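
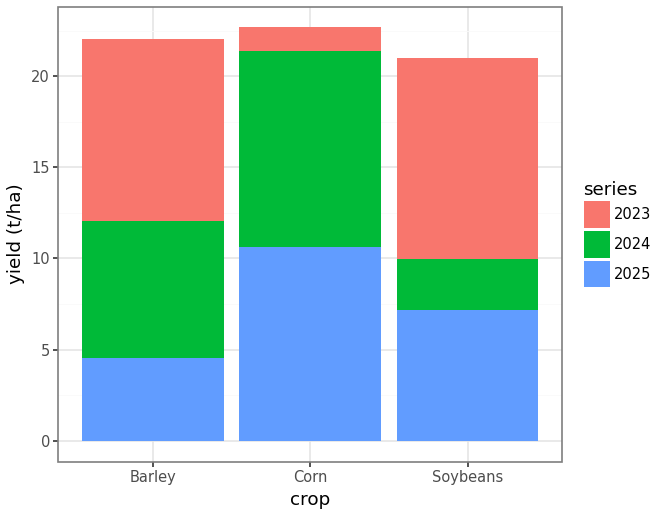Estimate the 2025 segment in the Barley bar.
2025 top ≈ 4, bottom ≈ 0; segment ≈ 4.

≈ 4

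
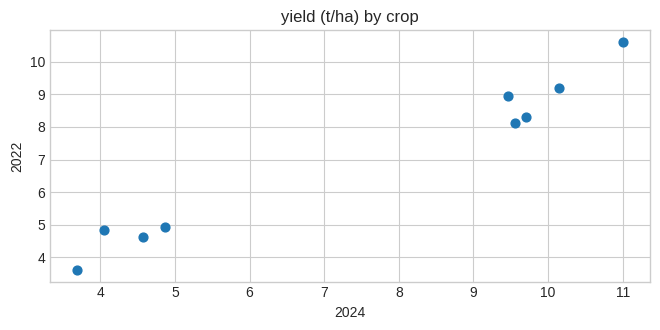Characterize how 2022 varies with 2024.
positive, strong

Points are positively correlated; strong (|r| ≈ 1.0).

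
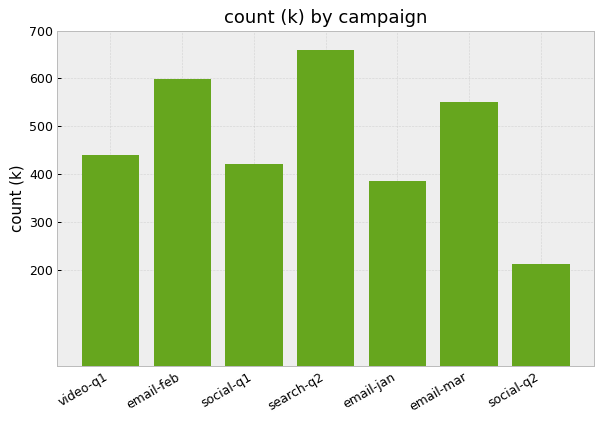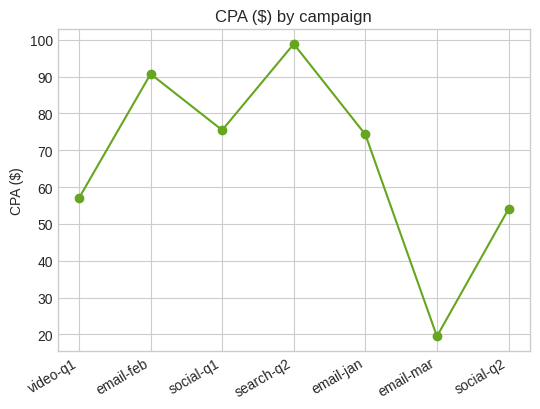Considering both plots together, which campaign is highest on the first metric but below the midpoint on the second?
email-mar

Chart 2 median CPA ($) ≈ 70; below-median campaigns: video-q1, email-mar, social-q2. Among those, email-mar has the highest count (k) (≈ 600).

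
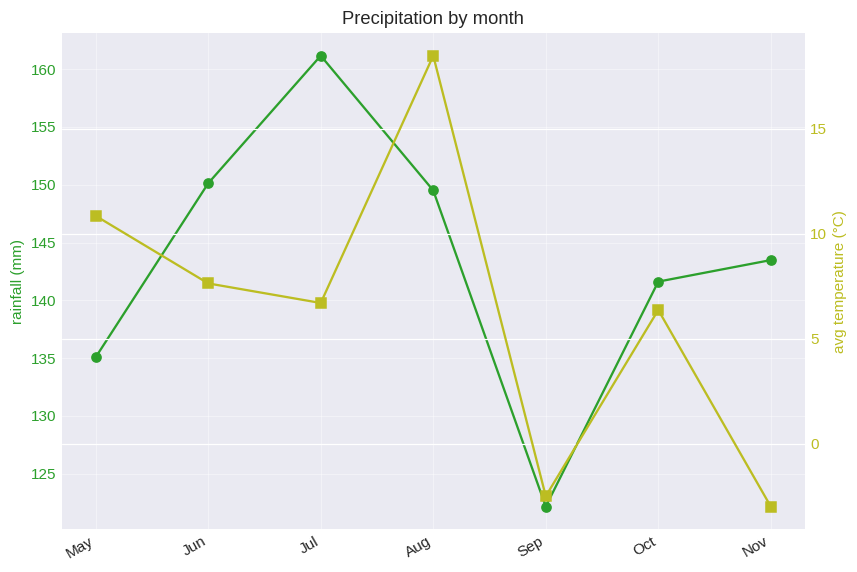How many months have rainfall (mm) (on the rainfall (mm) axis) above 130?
6

Above 130: May, Jun, Jul, Aug, Oct, Nov.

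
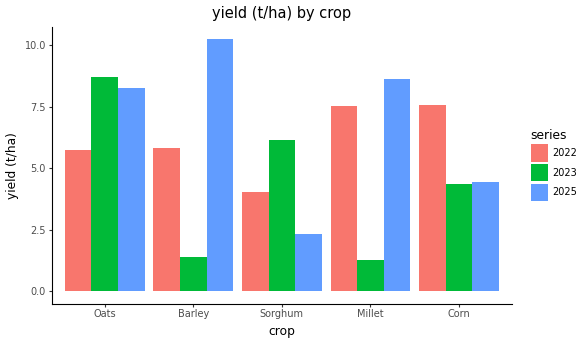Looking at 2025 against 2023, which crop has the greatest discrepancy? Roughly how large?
Barley: 2025 ≈ 10, 2023 ≈ 1 → gap ≈ 9. Next-largest (Millet) is only ≈ 8.

Barley, ≈ 9 t/ha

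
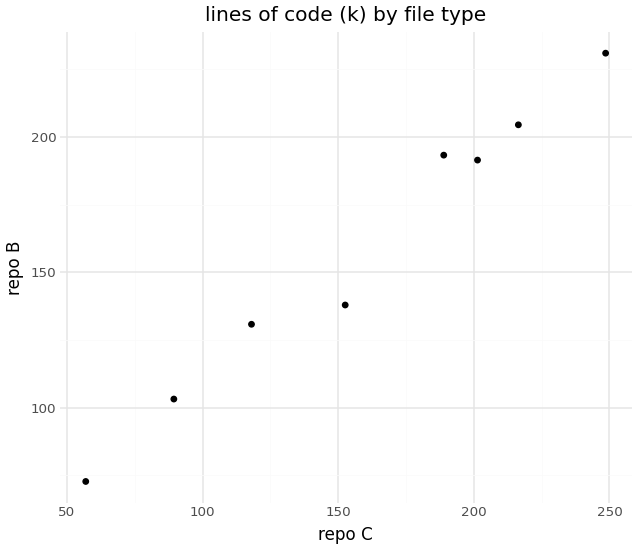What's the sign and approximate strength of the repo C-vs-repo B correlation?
positive, strong

Points are positively correlated; strong (|r| ≈ 1.0).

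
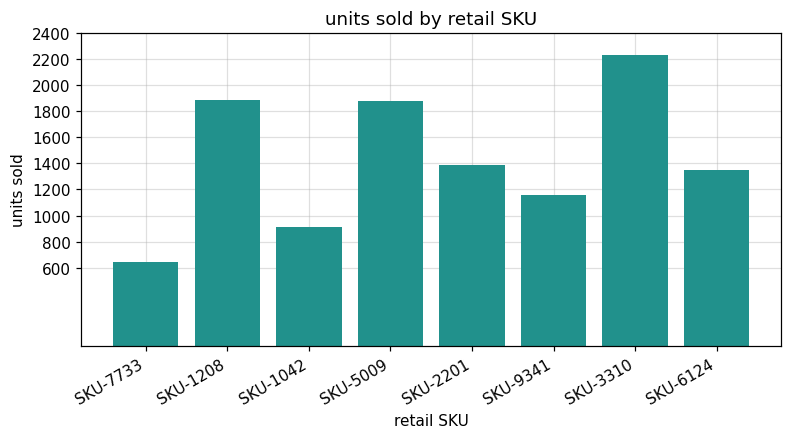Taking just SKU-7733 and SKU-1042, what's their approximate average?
≈ 800

(600 + 1000) / 2 ≈ 800.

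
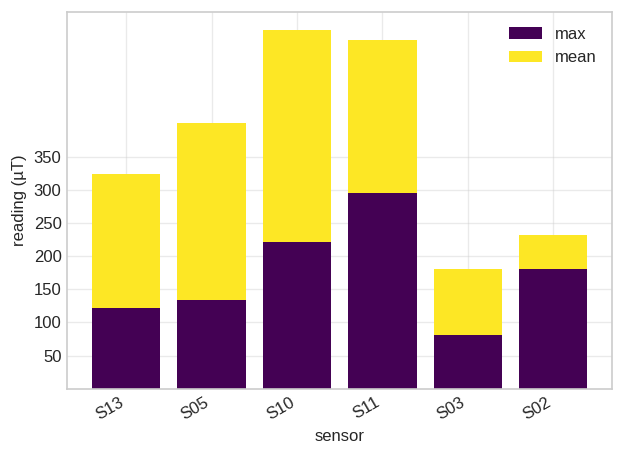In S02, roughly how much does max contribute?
≈ 200

max top ≈ 200, bottom ≈ 0; segment ≈ 200.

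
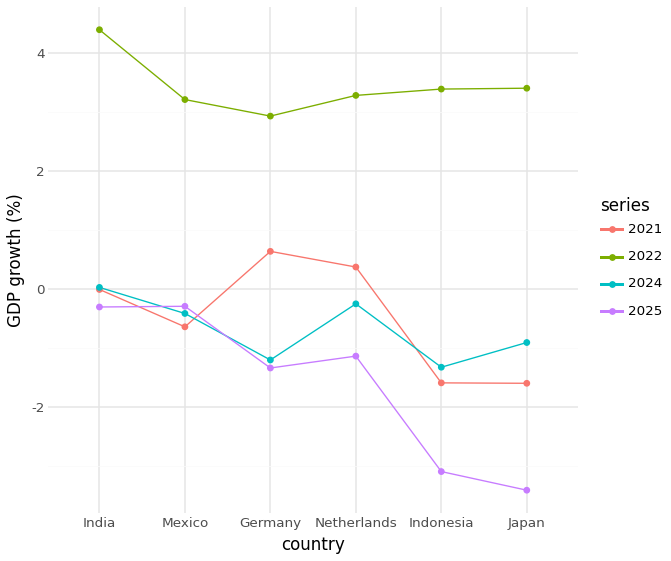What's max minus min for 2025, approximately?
Max Mexico ≈ 0, min Japan ≈ -3; range ≈ 3.

≈ 3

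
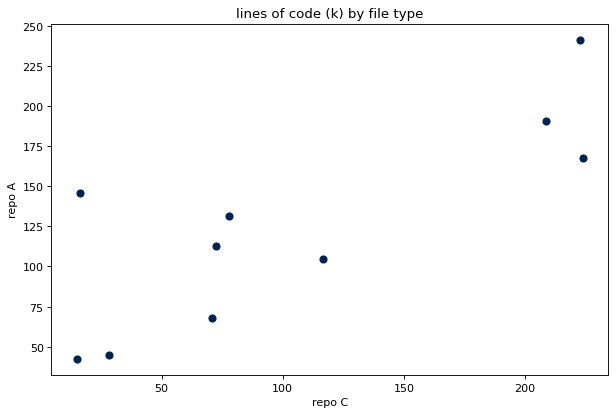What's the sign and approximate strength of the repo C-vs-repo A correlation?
positive, strong

Points are positively correlated; strong (|r| ≈ 0.8).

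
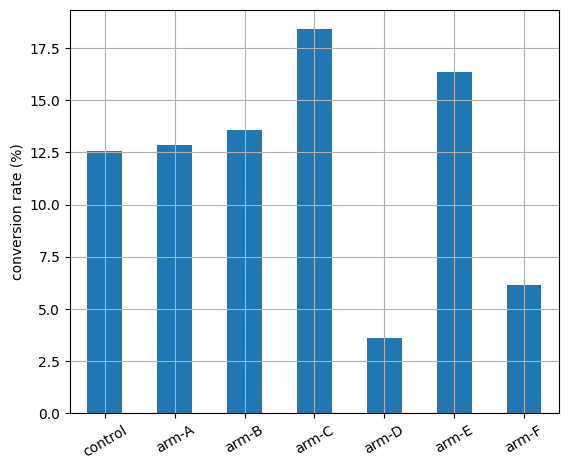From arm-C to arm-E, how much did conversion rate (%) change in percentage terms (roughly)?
≈ -11.1%

arm-C ≈ 18, arm-E ≈ 16; (16 − 18) / 18 ≈ -11.1%.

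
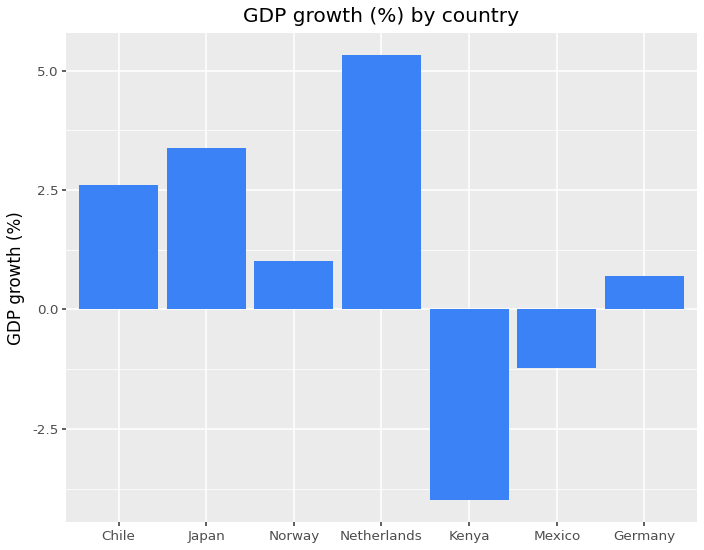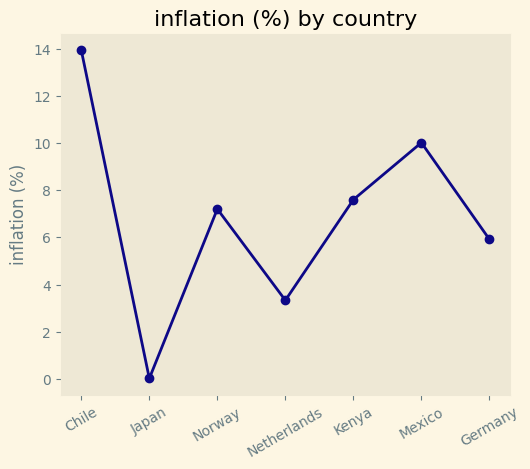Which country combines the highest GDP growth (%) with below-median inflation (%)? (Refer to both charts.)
Chart 2 median inflation (%) ≈ 8; below-median countries: Japan, Netherlands, Germany. Among those, Netherlands has the highest GDP growth (%) (≈ 5.5).

Netherlands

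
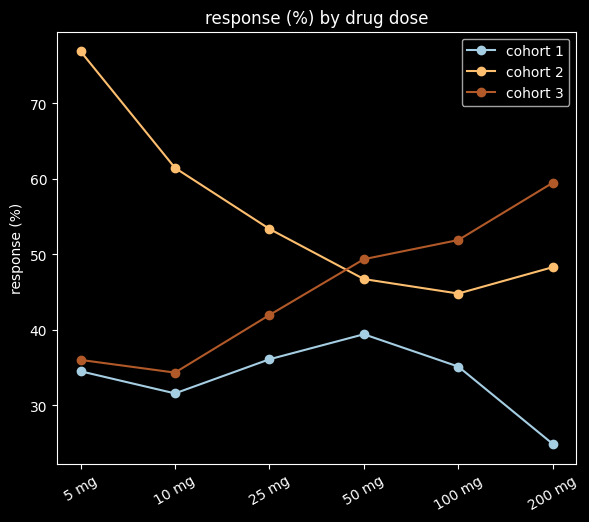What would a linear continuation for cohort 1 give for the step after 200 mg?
≈ 17.5

Last three: 40, 35, 25 → slope ≈ -7.5/step → next ≈ 17.5.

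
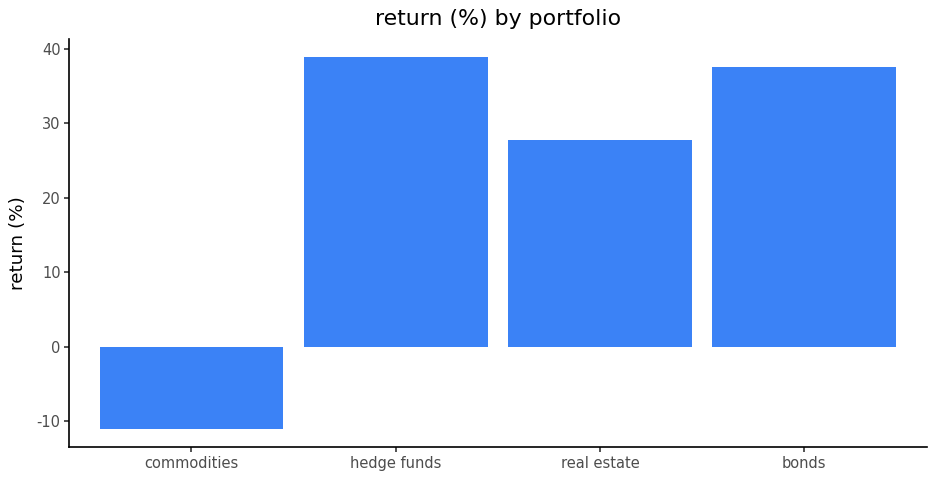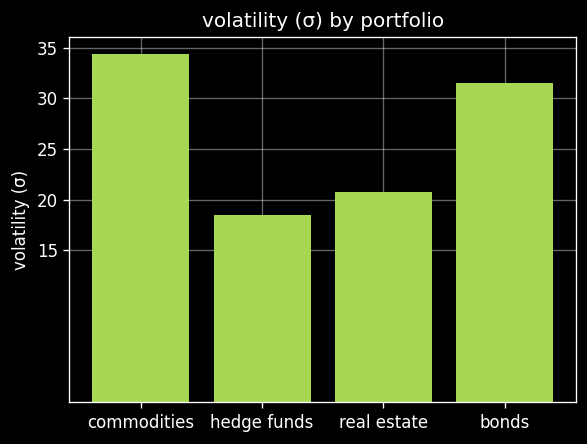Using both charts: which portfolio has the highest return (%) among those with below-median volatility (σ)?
Chart 2 median volatility (σ) ≈ 25; below-median portfolios: hedge funds, real estate. Among those, hedge funds has the highest return (%) (≈ 40).

hedge funds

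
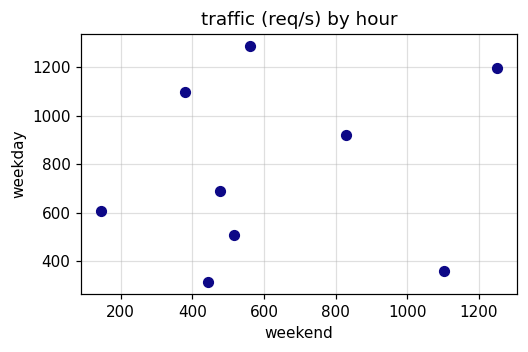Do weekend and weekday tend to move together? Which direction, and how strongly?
no clear correlation

Points are roughly uncorrelated; weak (|r| ≈ 0.2).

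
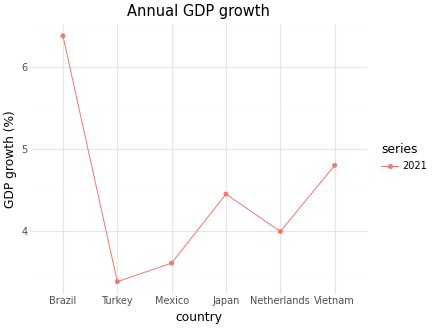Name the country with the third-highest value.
Japan

Top 4: Brazil ≈ 6.5, Vietnam ≈ 5.0, Japan ≈ 4.5, Netherlands ≈ 4.0.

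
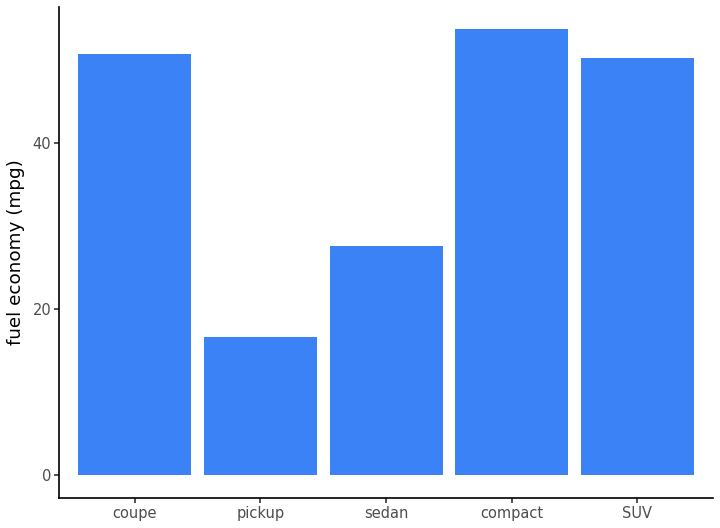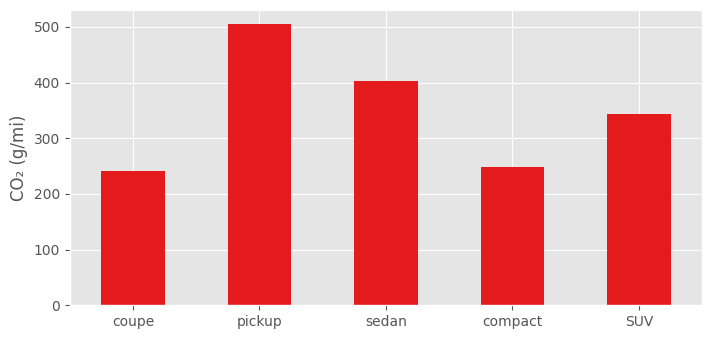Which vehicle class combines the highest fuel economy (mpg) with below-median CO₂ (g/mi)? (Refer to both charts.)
Chart 2 median CO₂ (g/mi) ≈ 350; below-median vehicle classes: coupe, compact. Among those, compact has the highest fuel economy (mpg) (≈ 55).

compact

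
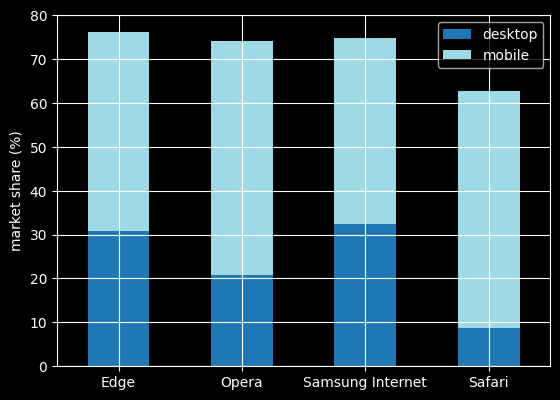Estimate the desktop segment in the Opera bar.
≈ 20

desktop top ≈ 20, bottom ≈ 0; segment ≈ 20.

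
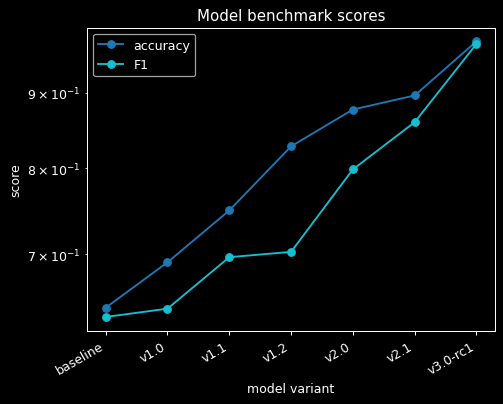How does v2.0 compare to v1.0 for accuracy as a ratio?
≈ 1.29×

v2.0 ≈ 0.90, v1.0 ≈ 0.70; 0.90/0.70 ≈ 1.29.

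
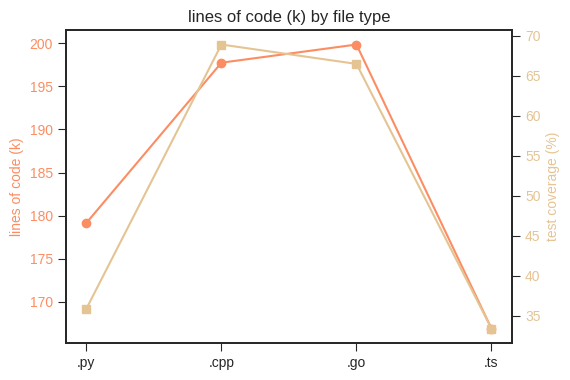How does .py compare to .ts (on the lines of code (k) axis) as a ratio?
.py ≈ 180, .ts ≈ 165; 180/165 ≈ 1.09.

≈ 1.09×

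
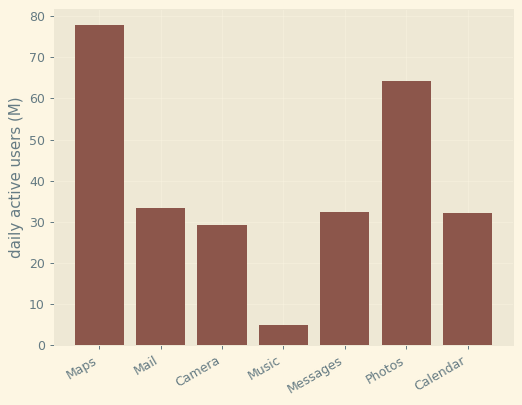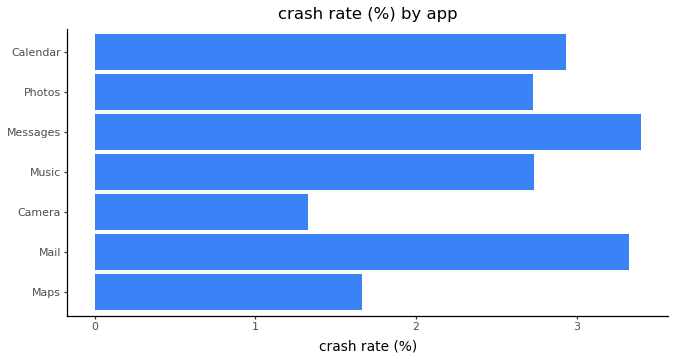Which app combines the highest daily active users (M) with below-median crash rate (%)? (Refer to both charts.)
Chart 2 median crash rate (%) ≈ 2.5; below-median apps: Maps, Camera, Photos. Among those, Maps has the highest daily active users (M) (≈ 80).

Maps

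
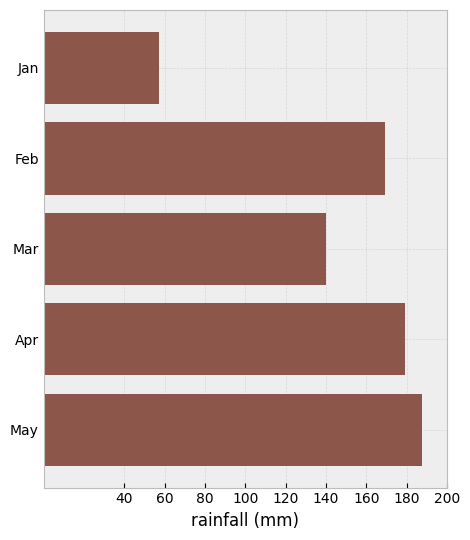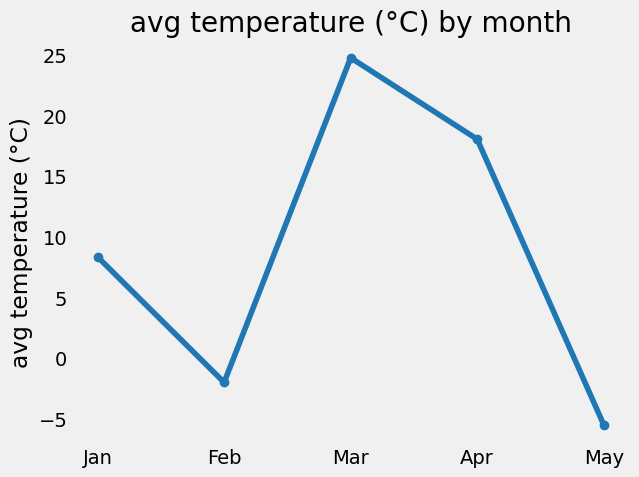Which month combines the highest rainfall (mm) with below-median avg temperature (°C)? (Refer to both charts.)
May

Chart 2 median avg temperature (°C) ≈ 10; below-median months: Feb, May. Among those, May has the highest rainfall (mm) (≈ 180).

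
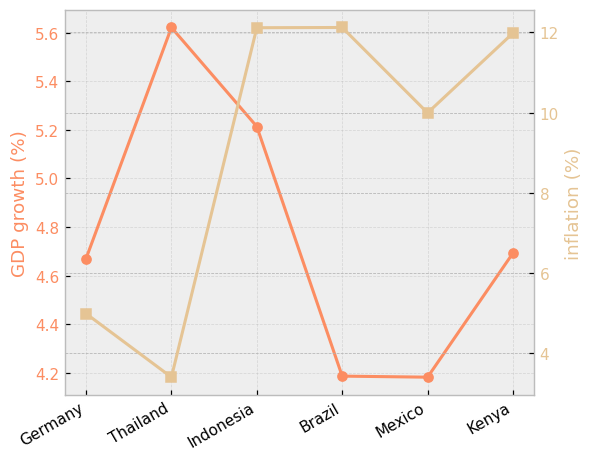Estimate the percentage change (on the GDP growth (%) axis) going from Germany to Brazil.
≈ -8.7%

Germany ≈ 4.6, Brazil ≈ 4.2; (4.2 − 4.6) / 4.6 ≈ -8.7%.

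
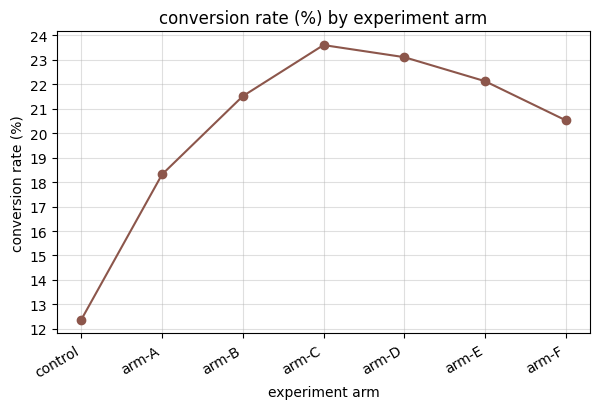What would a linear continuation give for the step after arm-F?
≈ 20

Last three: 23, 22, 21 → slope ≈ -1/step → next ≈ 20.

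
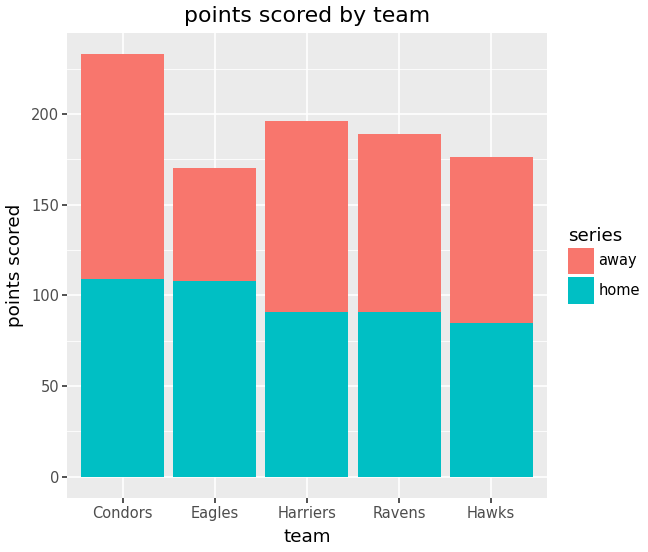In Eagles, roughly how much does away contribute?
away top ≈ 160, bottom ≈ 100; segment ≈ 60.

≈ 60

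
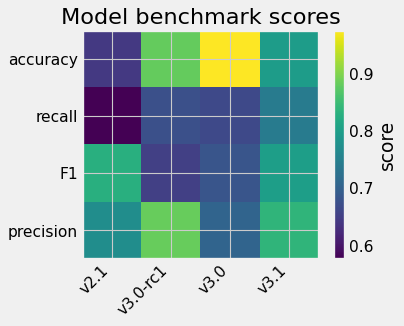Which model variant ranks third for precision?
Top 4 for precision: v3.0-rc1 ≈ 0.90, v3.1 ≈ 0.85, v2.1 ≈ 0.75, v3.0 ≈ 0.70.

v2.1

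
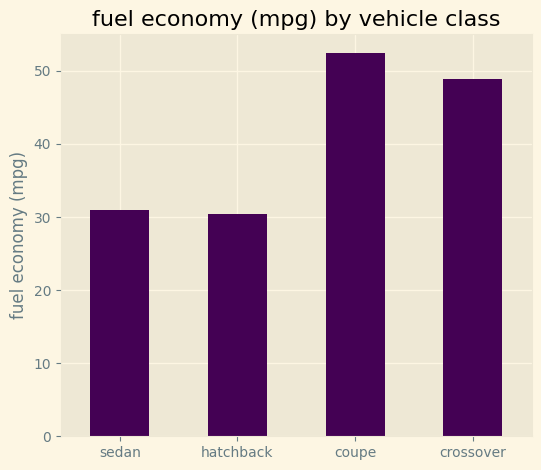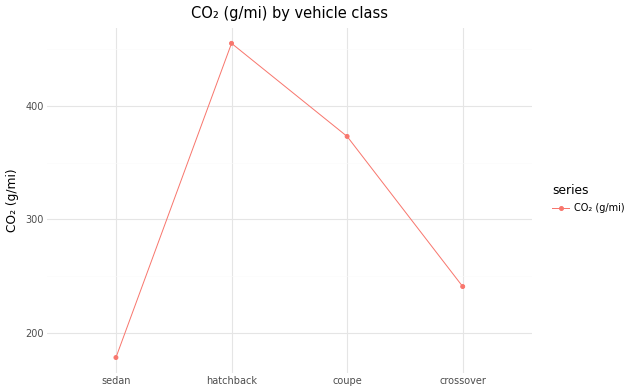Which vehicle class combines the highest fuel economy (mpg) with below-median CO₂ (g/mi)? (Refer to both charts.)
Chart 2 median CO₂ (g/mi) ≈ 300; below-median vehicle classes: sedan, crossover. Among those, crossover has the highest fuel economy (mpg) (≈ 50).

crossover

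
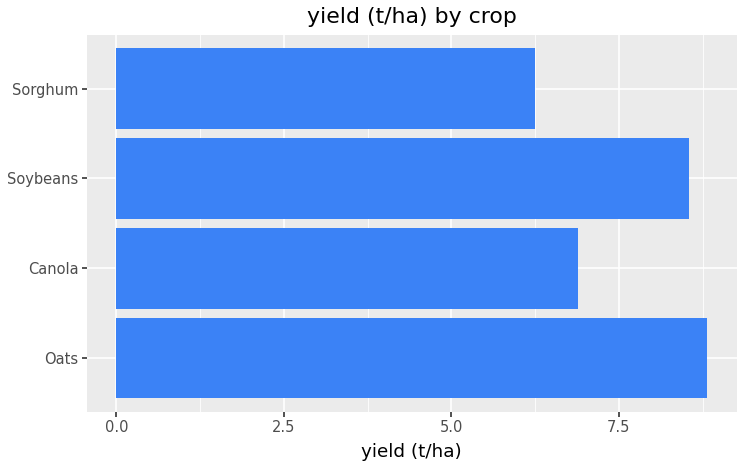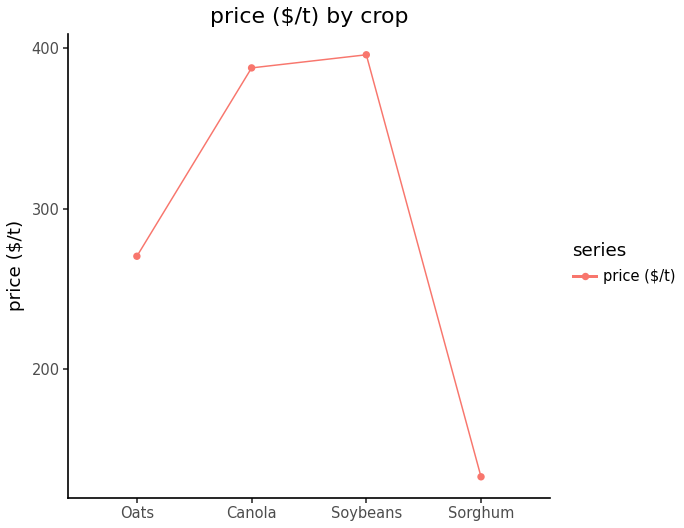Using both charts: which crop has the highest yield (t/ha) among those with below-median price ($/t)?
Chart 2 median price ($/t) ≈ 350; below-median crops: Oats, Sorghum. Among those, Oats has the highest yield (t/ha) (≈ 9).

Oats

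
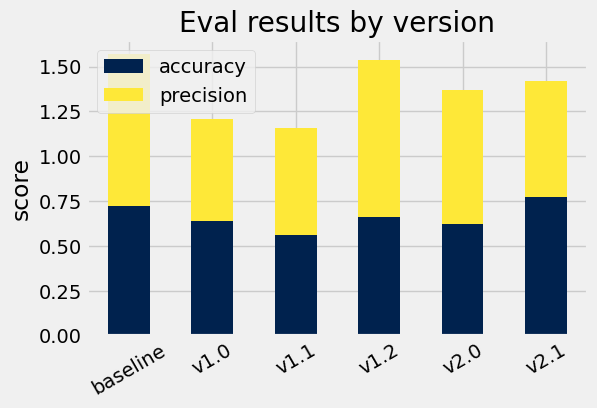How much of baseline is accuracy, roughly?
≈ 0.8

accuracy top ≈ 0.8, bottom ≈ 0.0; segment ≈ 0.8.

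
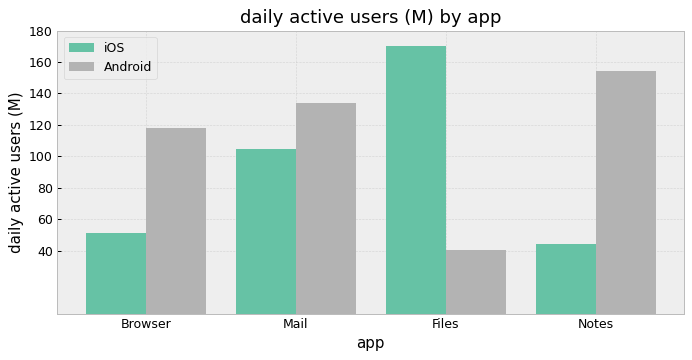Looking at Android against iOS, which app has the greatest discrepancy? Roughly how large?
Files, ≈ 140 M

Files: Android ≈ 40, iOS ≈ 180 → gap ≈ 140. Next-largest (Notes) is only ≈ 120.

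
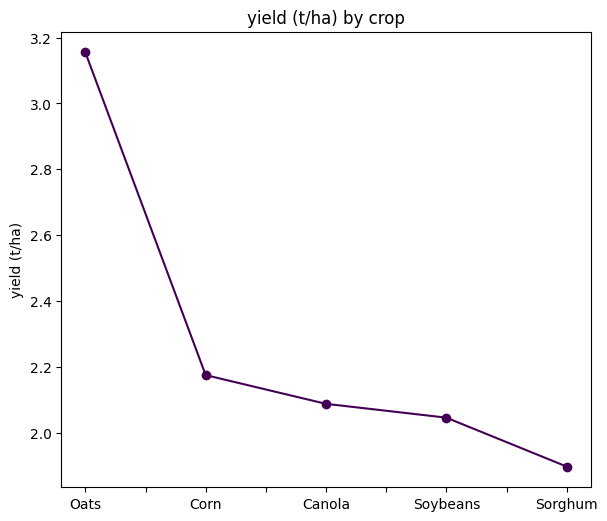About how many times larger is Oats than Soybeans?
≈ 1.6×

Oats ≈ 3.2, Soybeans ≈ 2.0; 3.2/2.0 ≈ 1.6.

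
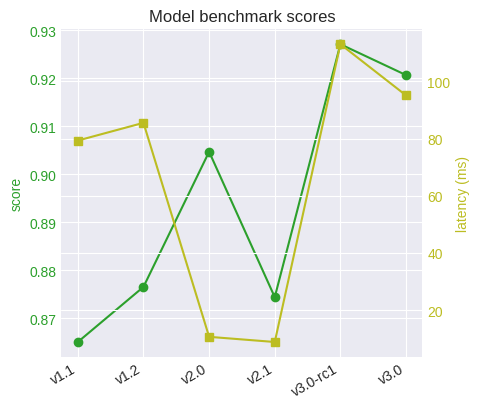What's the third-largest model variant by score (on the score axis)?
Top 4 (on the score axis): v3.0-rc1 ≈ 0.93, v3.0 ≈ 0.92, v2.0 ≈ 0.90, v1.2 ≈ 0.88.

v2.0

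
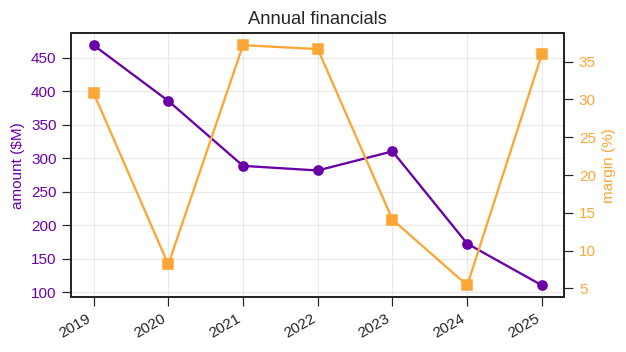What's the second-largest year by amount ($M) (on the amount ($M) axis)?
Top 3 (on the amount ($M) axis): 2019 ≈ 450, 2020 ≈ 400, 2023 ≈ 300.

2020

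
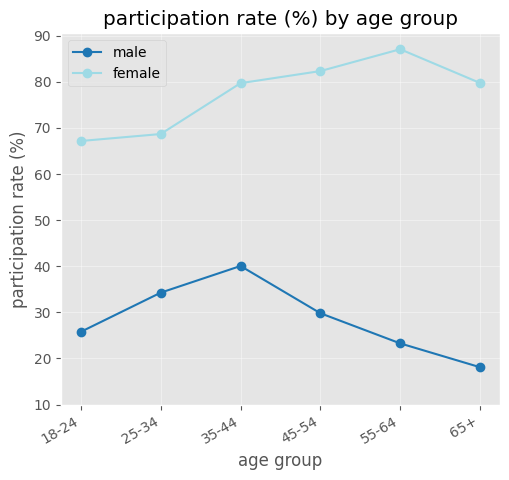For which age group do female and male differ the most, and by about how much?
55-64, ≈ 70 %

55-64: female ≈ 90, male ≈ 20 → gap ≈ 70. Next-largest (65+) is only ≈ 60.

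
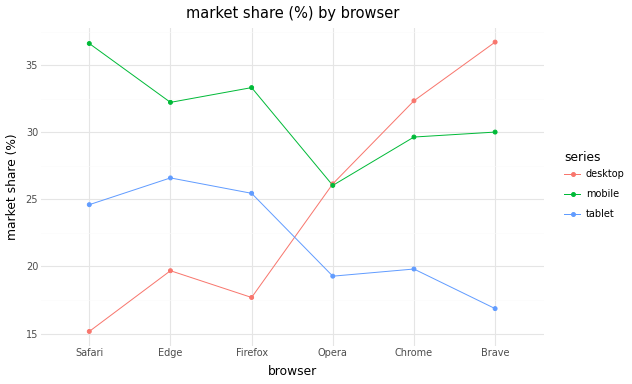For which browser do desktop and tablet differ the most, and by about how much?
Brave: desktop ≈ 36, tablet ≈ 16 → gap ≈ 20. Next-largest (Chrome) is only ≈ 12.

Brave, ≈ 20 %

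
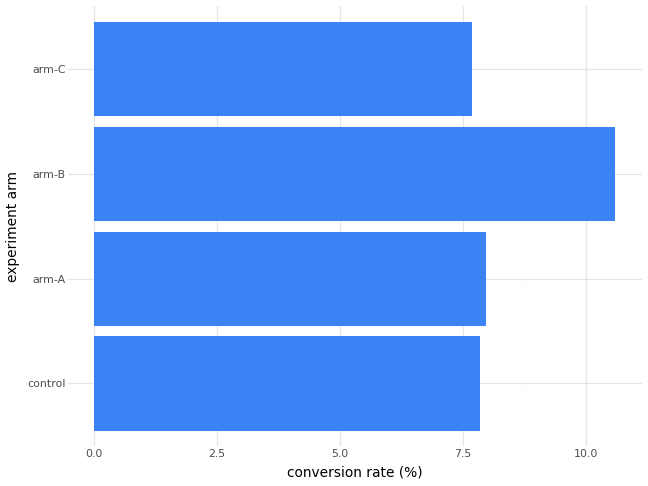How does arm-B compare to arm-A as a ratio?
≈ 1.38×

arm-B ≈ 11, arm-A ≈ 8; 11/8 ≈ 1.38.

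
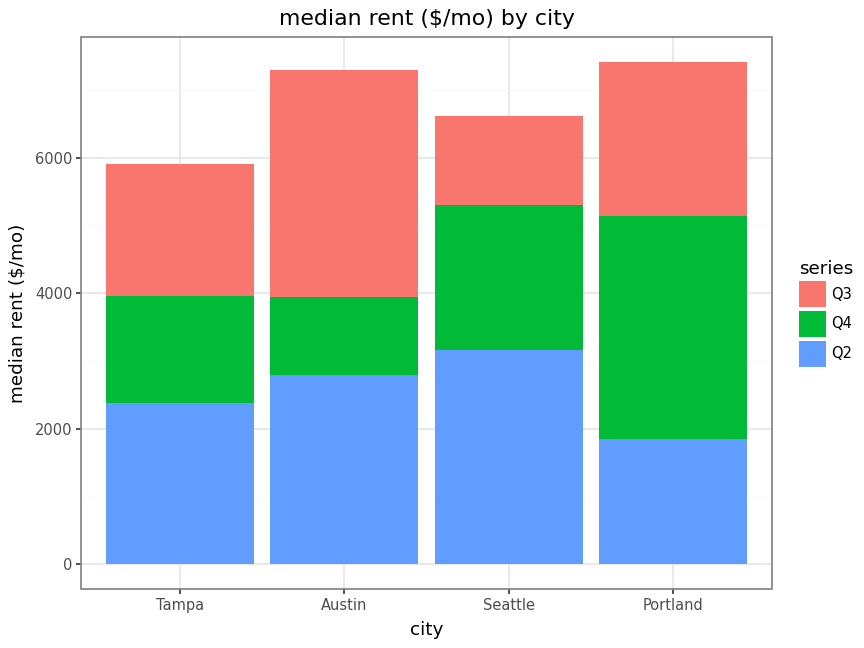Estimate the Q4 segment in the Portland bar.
Q4 top ≈ 5000, bottom ≈ 2000; segment ≈ 3000.

≈ 3000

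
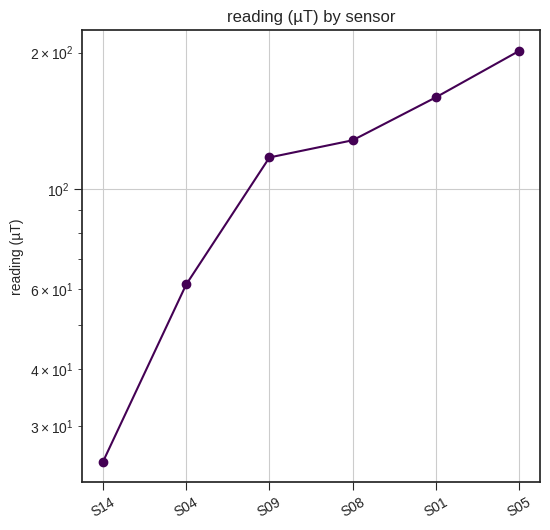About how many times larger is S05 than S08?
≈ 1.67×

S05 ≈ 200, S08 ≈ 120; 200/120 ≈ 1.67.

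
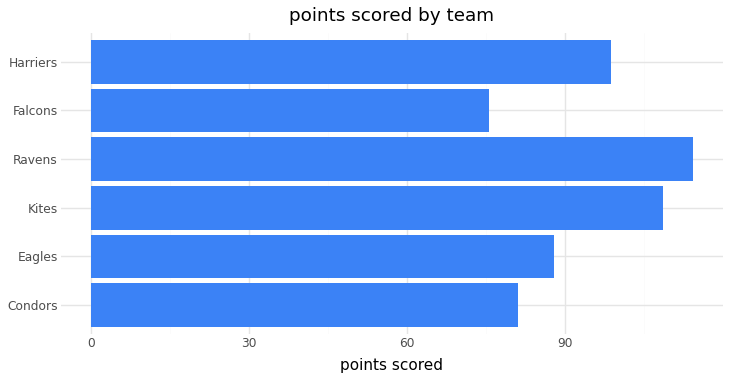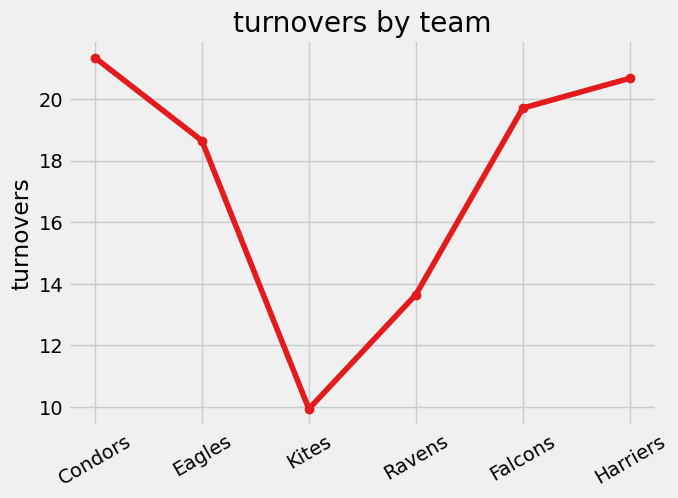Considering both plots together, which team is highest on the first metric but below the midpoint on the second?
Ravens

Chart 2 median turnovers ≈ 20; below-median teams: Eagles, Kites, Ravens. Among those, Ravens has the highest points scored (≈ 120).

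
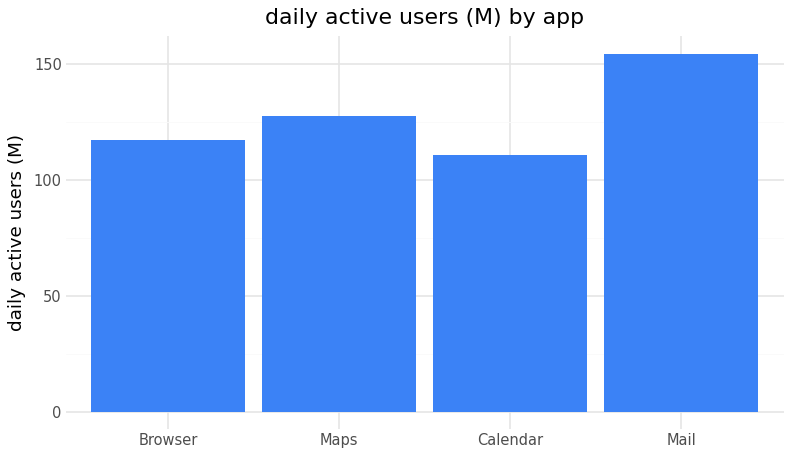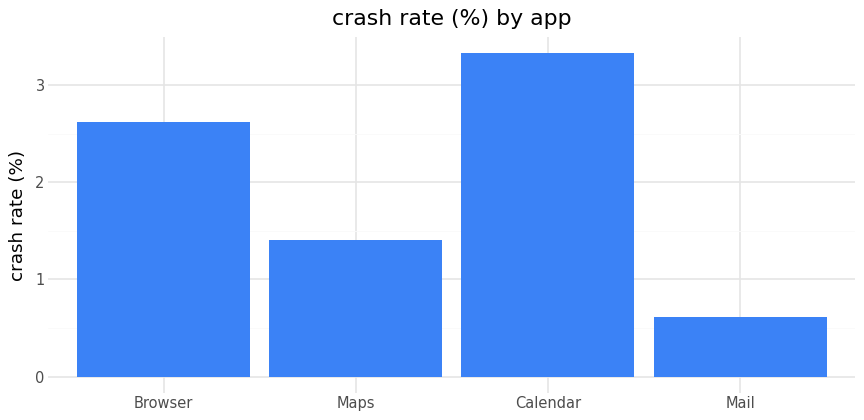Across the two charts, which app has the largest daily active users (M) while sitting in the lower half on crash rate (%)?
Chart 2 median crash rate (%) ≈ 2; below-median apps: Maps, Mail. Among those, Mail has the highest daily active users (M) (≈ 160).

Mail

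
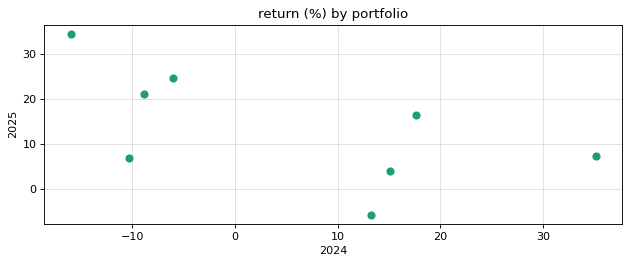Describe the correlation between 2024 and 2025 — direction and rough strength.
negative, moderate

Points are negatively correlated; moderate (|r| ≈ 0.6).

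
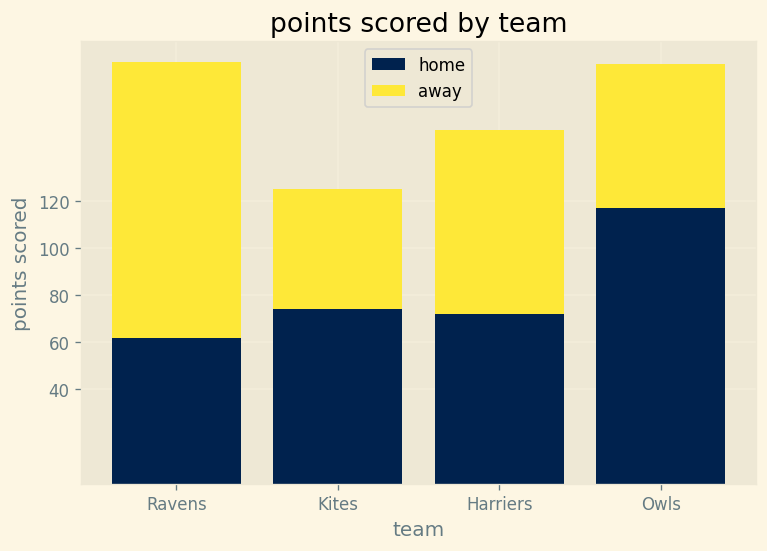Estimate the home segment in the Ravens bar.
home top ≈ 60, bottom ≈ 0; segment ≈ 60.

≈ 60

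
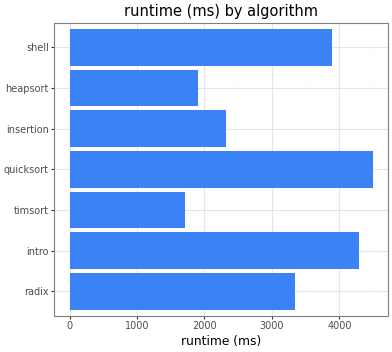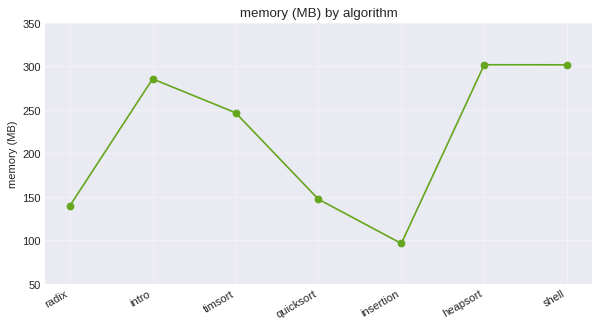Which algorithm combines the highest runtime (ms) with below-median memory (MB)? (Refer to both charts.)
Chart 2 median memory (MB) ≈ 250; below-median algorithms: radix, quicksort, insertion. Among those, quicksort has the highest runtime (ms) (≈ 4500).

quicksort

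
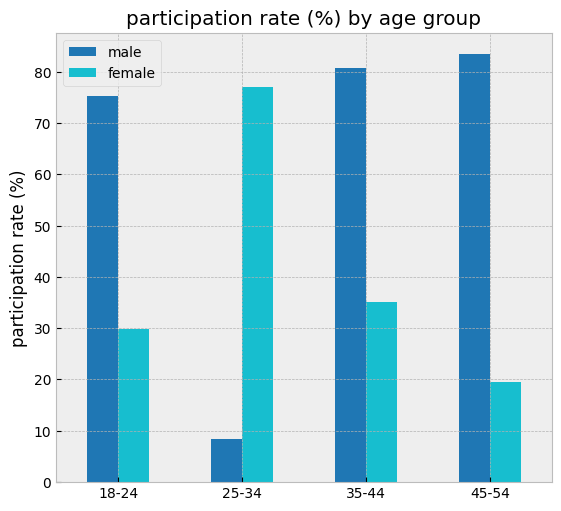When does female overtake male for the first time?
18-24: female ≈ 30 vs male ≈ 80 (not yet); 25-34: female ≈ 80 vs male ≈ 10 (first crossover).

25-34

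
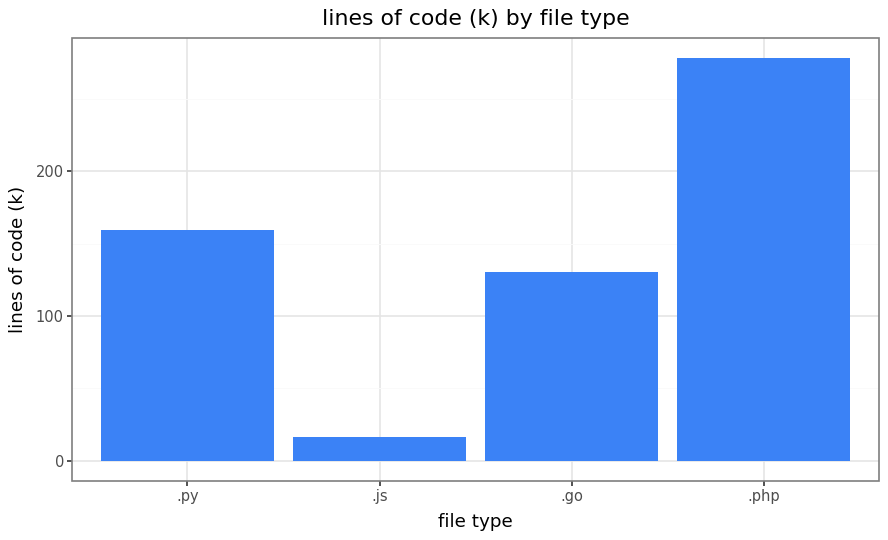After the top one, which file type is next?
Top 3: .php ≈ 275, .py ≈ 150, .go ≈ 125.

.py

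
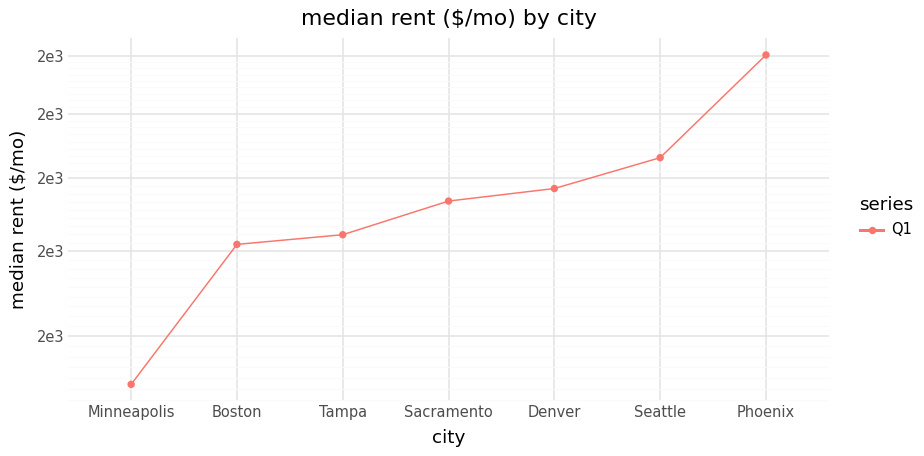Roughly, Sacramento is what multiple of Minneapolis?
≈ 1.36×

Sacramento ≈ 1900, Minneapolis ≈ 1400; 1900/1400 ≈ 1.36.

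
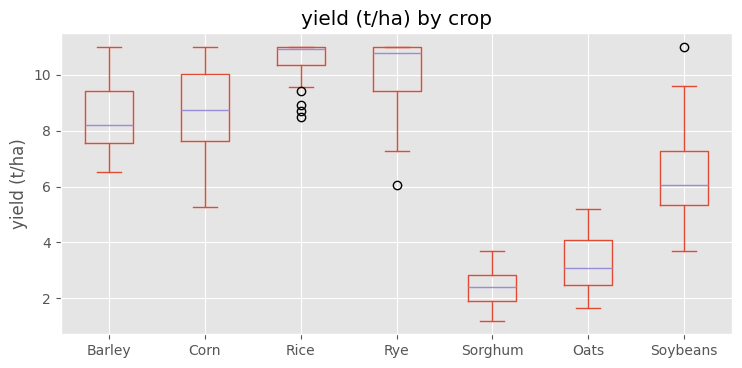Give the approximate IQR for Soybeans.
≈ 2

Q3 ≈ 7, Q1 ≈ 5; IQR ≈ 2.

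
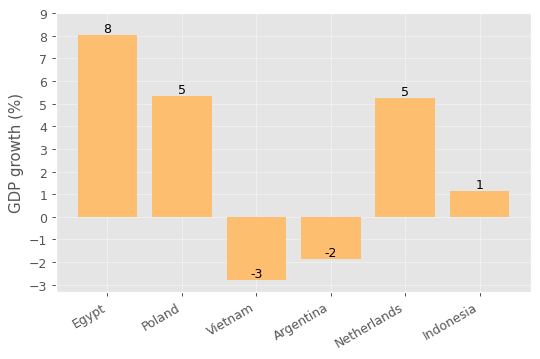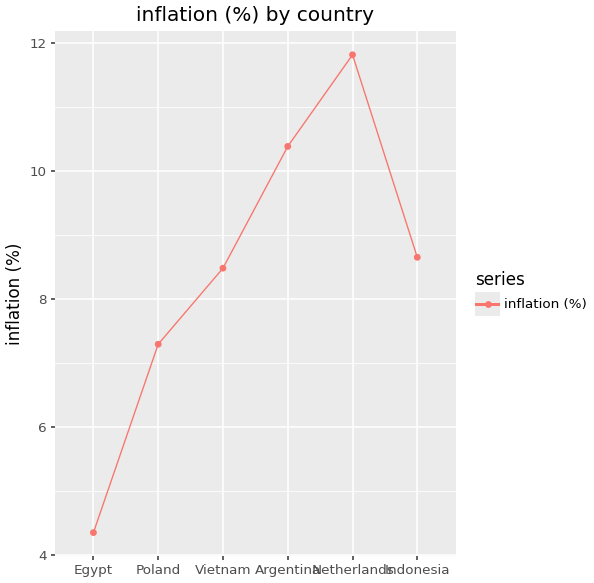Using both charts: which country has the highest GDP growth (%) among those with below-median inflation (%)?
Chart 2 median inflation (%) ≈ 8; below-median countries: Egypt, Poland, Vietnam. Among those, Egypt has the highest GDP growth (%) (≈ 8).

Egypt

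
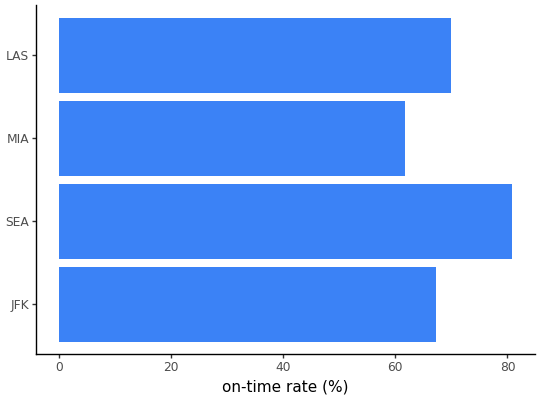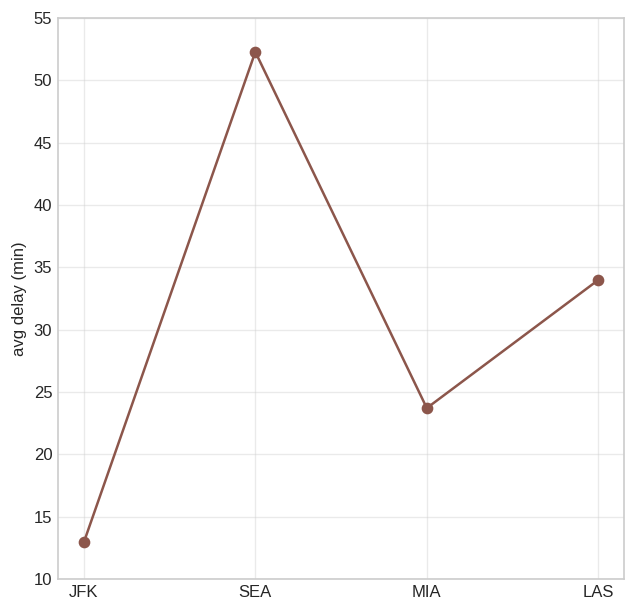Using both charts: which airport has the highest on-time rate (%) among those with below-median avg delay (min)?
JFK

Chart 2 median avg delay (min) ≈ 30; below-median airports: JFK, MIA. Among those, JFK has the highest on-time rate (%) (≈ 70).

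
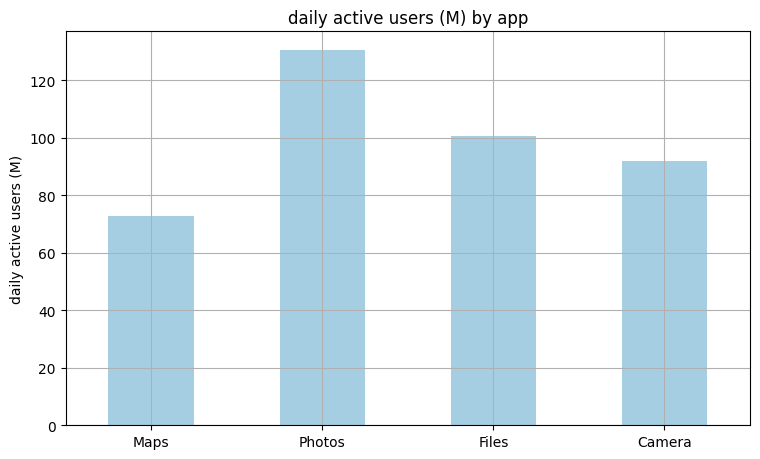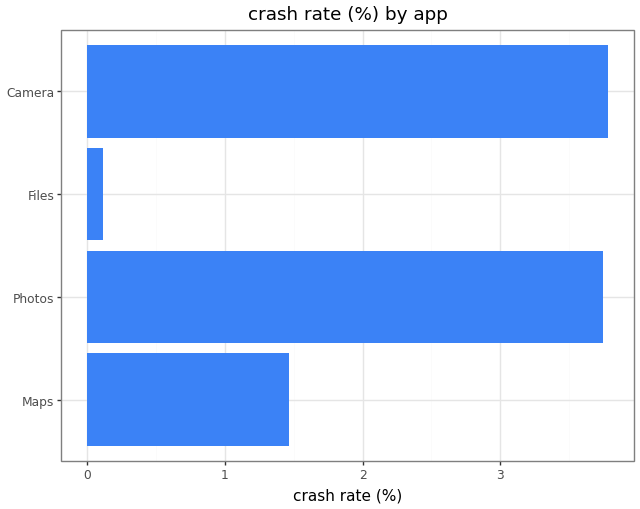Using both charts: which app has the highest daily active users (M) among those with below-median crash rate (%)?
Files

Chart 2 median crash rate (%) ≈ 2.5; below-median apps: Maps, Files. Among those, Files has the highest daily active users (M) (≈ 100).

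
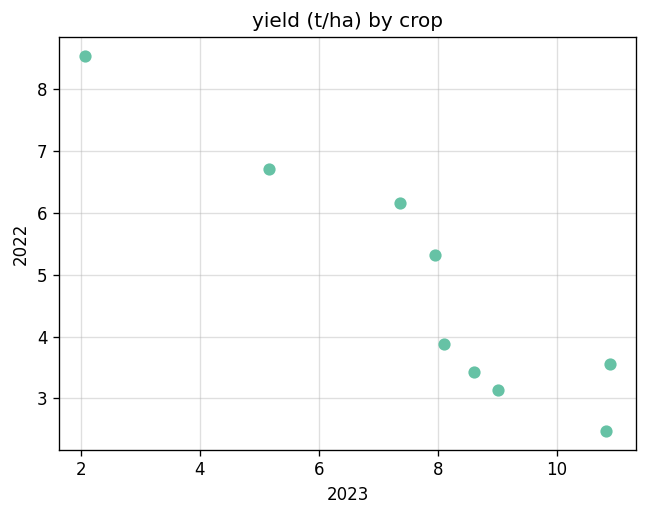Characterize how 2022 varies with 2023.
negative, strong

Points are negatively correlated; strong (|r| ≈ 0.9).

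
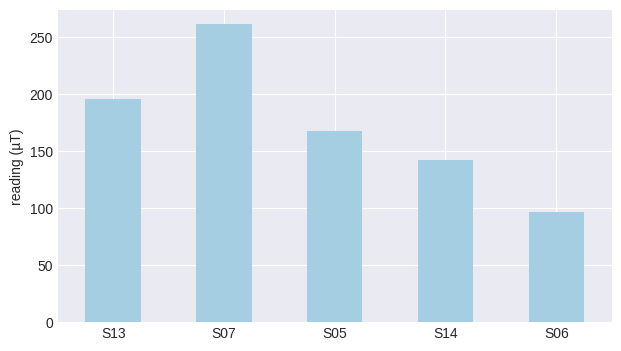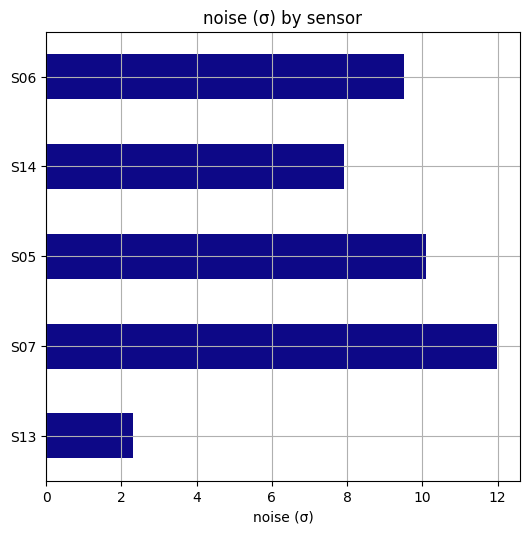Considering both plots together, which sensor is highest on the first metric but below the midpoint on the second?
S13

Chart 2 median noise (σ) ≈ 10; below-median sensors: S13, S14. Among those, S13 has the highest reading (µT) (≈ 200).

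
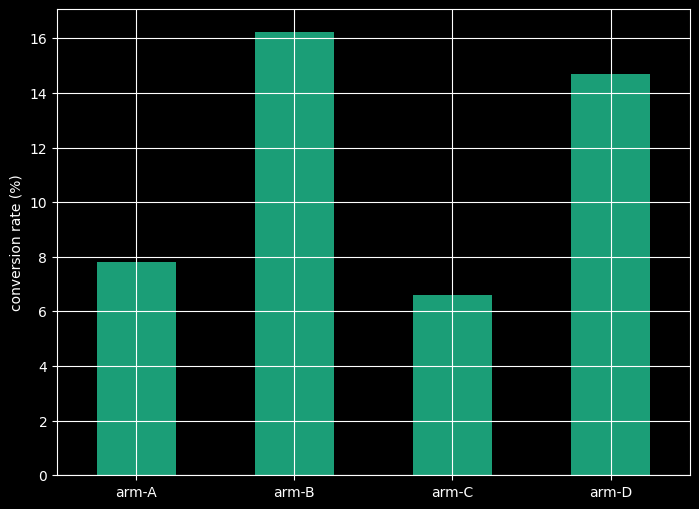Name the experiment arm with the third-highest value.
arm-A

Top 4: arm-B ≈ 16, arm-D ≈ 14, arm-A ≈ 8, arm-C ≈ 6.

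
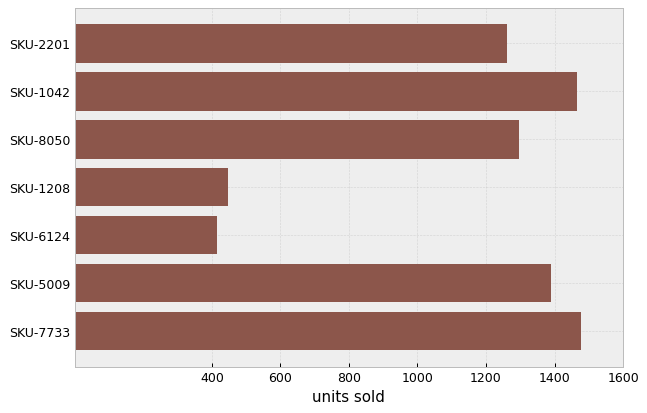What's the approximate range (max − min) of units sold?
≈ 1000

Max SKU-7733 ≈ 1400, min SKU-6124 ≈ 400; range ≈ 1000.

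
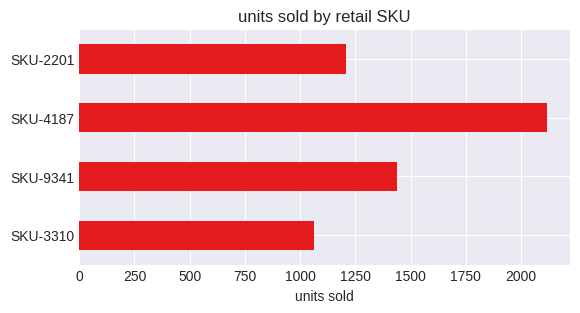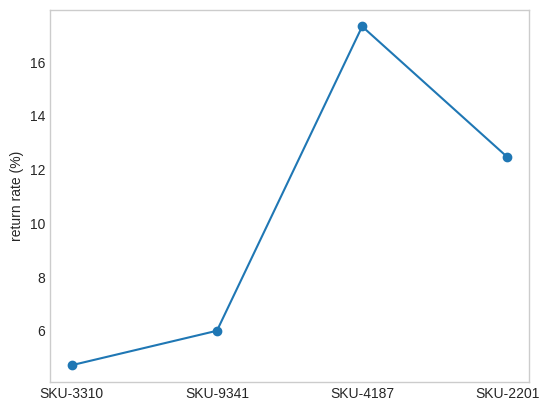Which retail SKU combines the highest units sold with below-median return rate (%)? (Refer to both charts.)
Chart 2 median return rate (%) ≈ 10; below-median retail SKUs: SKU-3310, SKU-9341. Among those, SKU-9341 has the highest units sold (≈ 1400).

SKU-9341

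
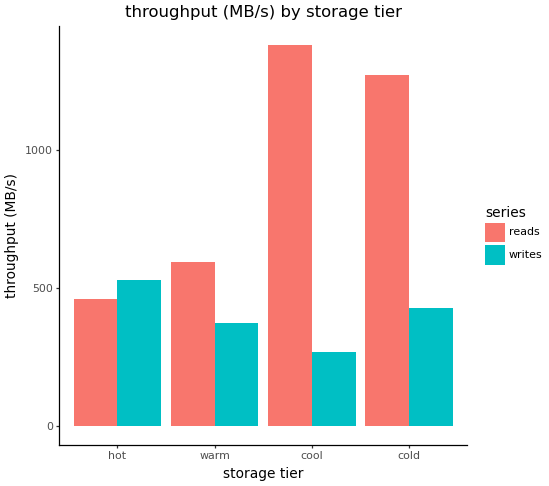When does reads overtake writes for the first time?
hot: reads ≈ 400 vs writes ≈ 600 (not yet); warm: reads ≈ 600 vs writes ≈ 400 (first crossover).

warm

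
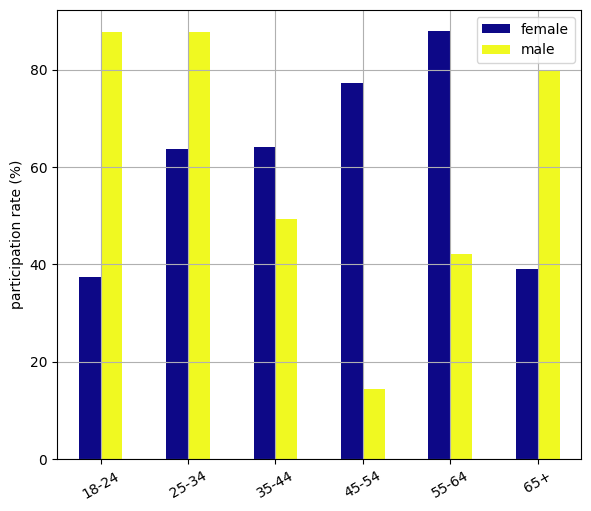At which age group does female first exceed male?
25-34: female ≈ 60 vs male ≈ 90 (not yet); 35-44: female ≈ 60 vs male ≈ 50 (first crossover).

35-44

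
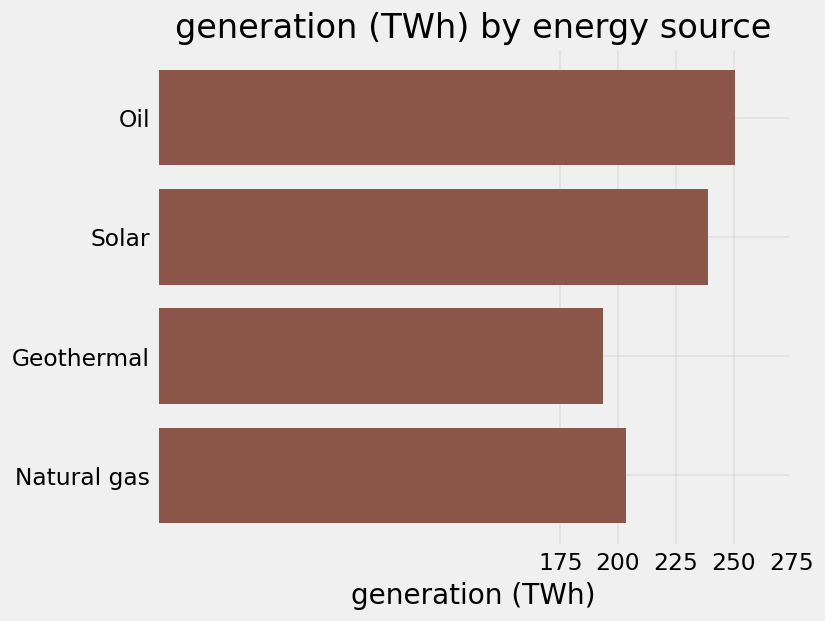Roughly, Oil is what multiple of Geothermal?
≈ 1.25×

Oil ≈ 250, Geothermal ≈ 200; 250/200 ≈ 1.25.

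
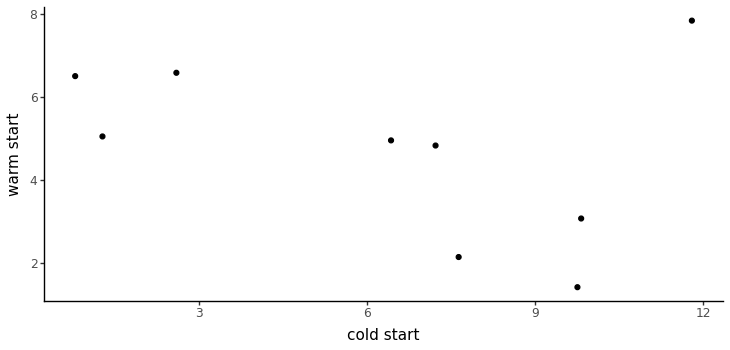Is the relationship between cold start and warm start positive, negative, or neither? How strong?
negative, weak

Points are negatively correlated; weak (|r| ≈ 0.3).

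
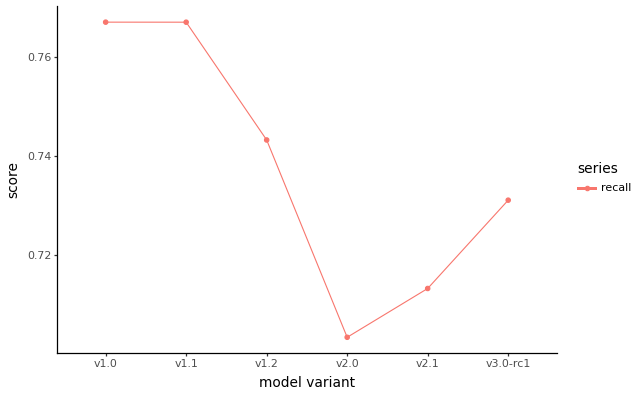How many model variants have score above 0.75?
Above 0.75: v1.0, v1.1.

2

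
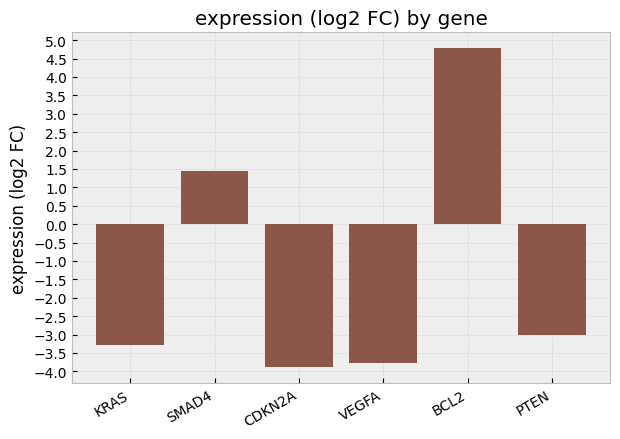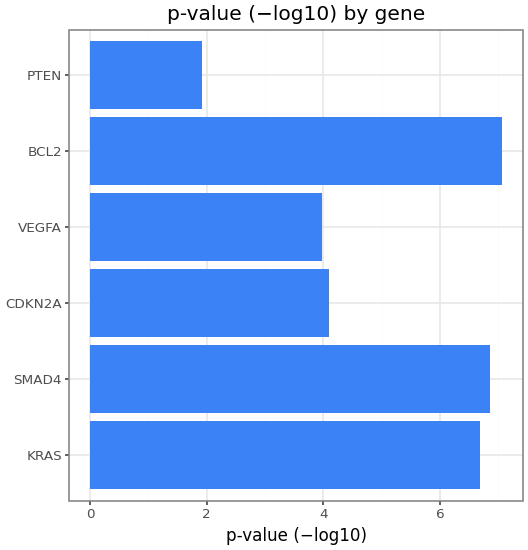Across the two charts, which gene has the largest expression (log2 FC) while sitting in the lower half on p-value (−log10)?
Chart 2 median p-value (−log10) ≈ 5; below-median genes: CDKN2A, VEGFA, PTEN. Among those, PTEN has the highest expression (log2 FC) (≈ -3).

PTEN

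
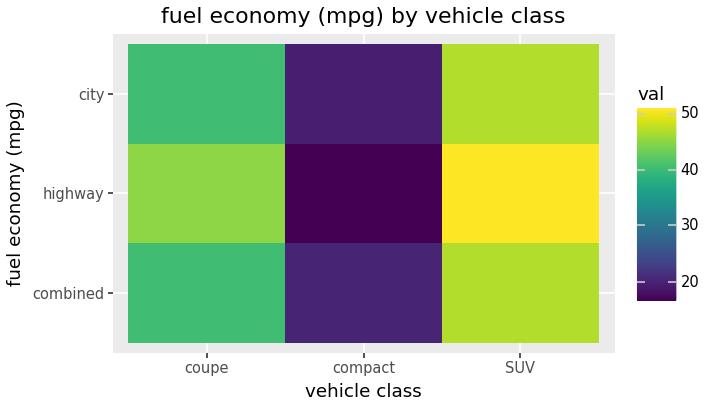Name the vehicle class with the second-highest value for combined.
coupe

Top 3 for combined: SUV ≈ 45, coupe ≈ 40, compact ≈ 20.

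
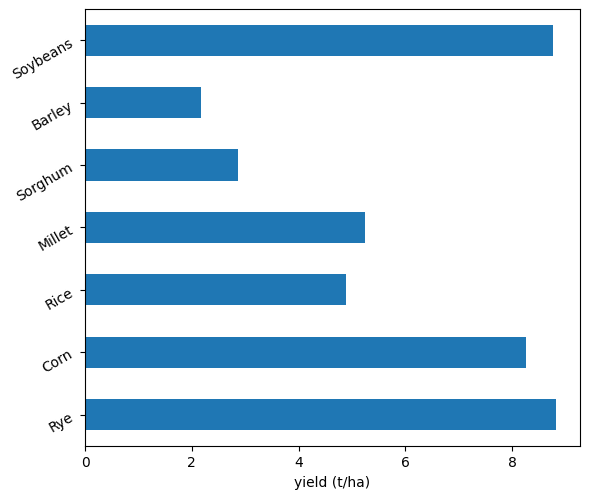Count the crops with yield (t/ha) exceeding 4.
Above 4: Rye, Corn, Rice, Millet, Soybeans.

5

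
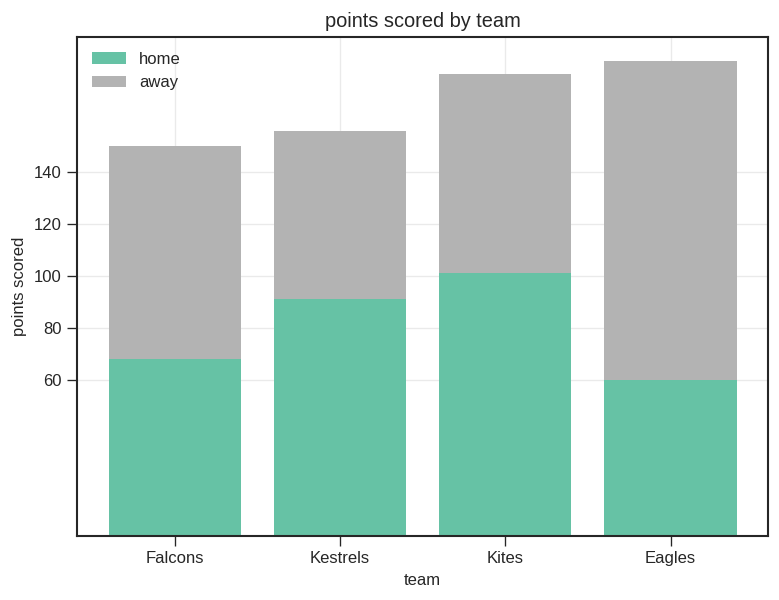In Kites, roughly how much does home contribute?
home top ≈ 100, bottom ≈ 0; segment ≈ 100.

≈ 100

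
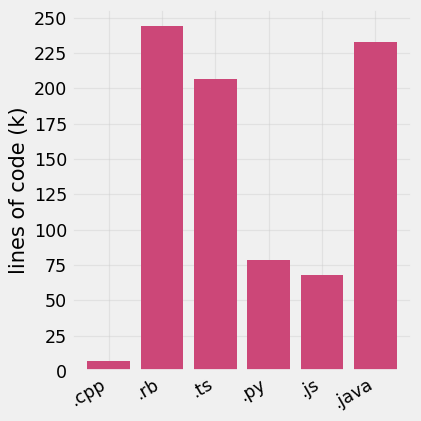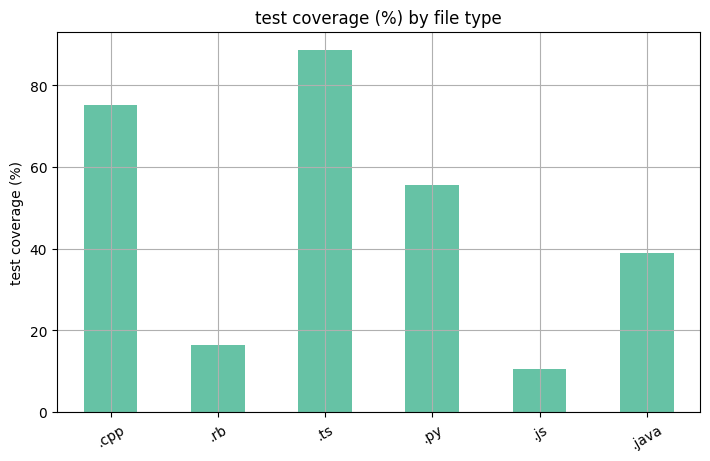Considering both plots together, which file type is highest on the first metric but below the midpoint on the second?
.rb

Chart 2 median test coverage (%) ≈ 50; below-median file types: .rb, .js, .java. Among those, .rb has the highest lines of code (k) (≈ 250).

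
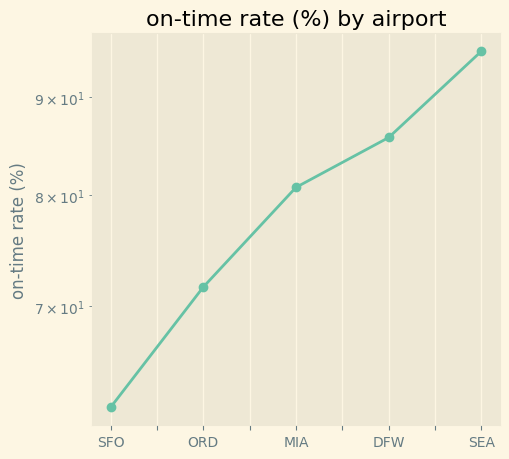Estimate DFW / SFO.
DFW ≈ 85, SFO ≈ 60; 85/60 ≈ 1.42.

≈ 1.42×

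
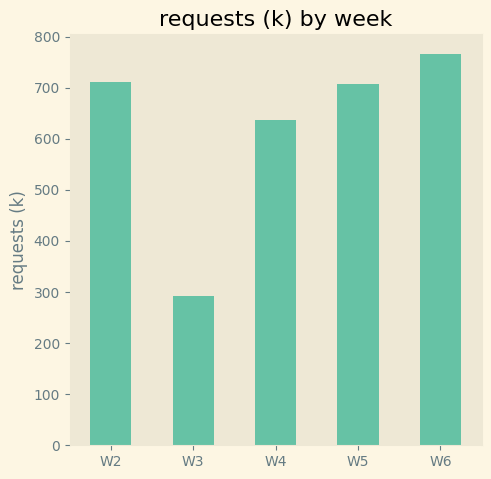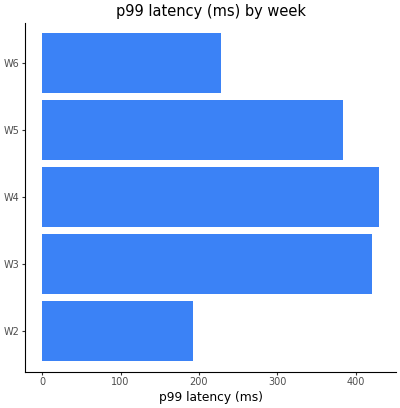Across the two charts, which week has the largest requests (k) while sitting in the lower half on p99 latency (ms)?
W6

Chart 2 median p99 latency (ms) ≈ 400; below-median weeks: W2, W6. Among those, W6 has the highest requests (k) (≈ 800).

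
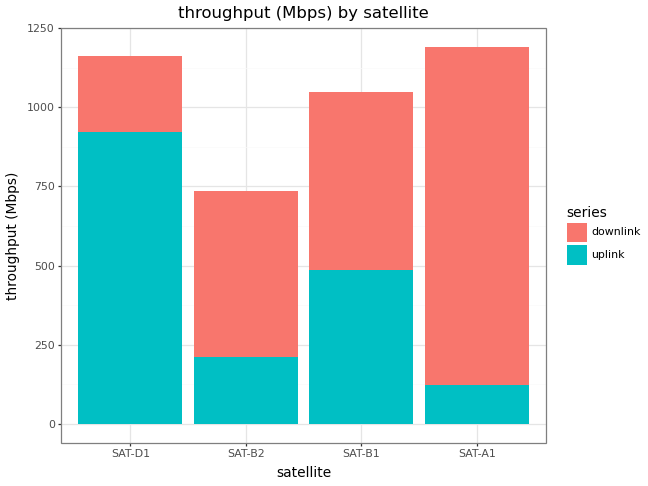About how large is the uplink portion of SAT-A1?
uplink top ≈ 100, bottom ≈ 0; segment ≈ 100.

≈ 100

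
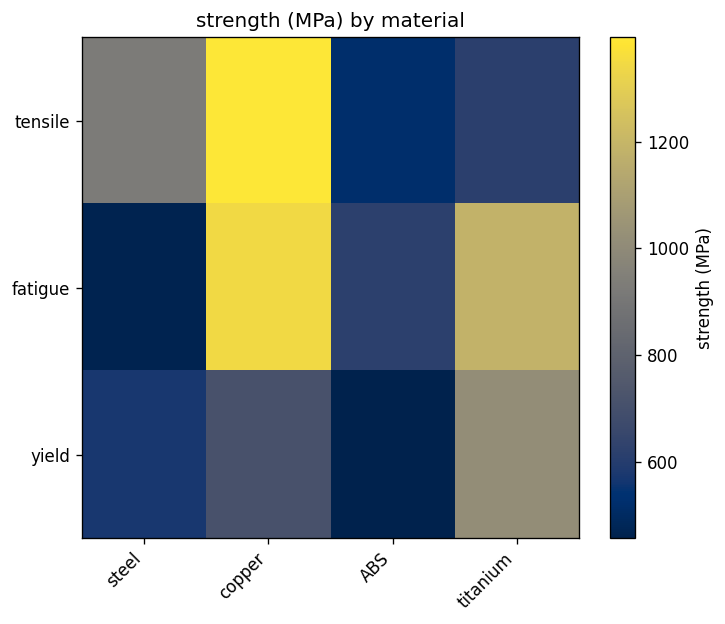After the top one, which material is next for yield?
Top 3 for yield: titanium ≈ 1000, copper ≈ 700, steel ≈ 600.

copper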